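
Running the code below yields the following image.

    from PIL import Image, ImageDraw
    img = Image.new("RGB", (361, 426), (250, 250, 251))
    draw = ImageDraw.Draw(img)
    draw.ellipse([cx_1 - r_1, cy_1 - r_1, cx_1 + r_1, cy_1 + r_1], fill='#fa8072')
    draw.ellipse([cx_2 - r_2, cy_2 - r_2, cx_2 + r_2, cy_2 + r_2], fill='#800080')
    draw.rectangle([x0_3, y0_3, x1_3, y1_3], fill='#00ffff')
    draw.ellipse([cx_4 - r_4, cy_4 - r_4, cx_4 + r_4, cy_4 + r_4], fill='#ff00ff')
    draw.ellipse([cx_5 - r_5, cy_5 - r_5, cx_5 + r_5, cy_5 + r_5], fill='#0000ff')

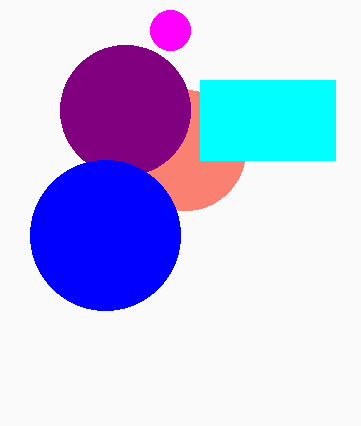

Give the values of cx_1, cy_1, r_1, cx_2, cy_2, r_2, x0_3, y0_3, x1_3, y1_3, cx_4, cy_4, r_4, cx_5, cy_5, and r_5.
cx_1 = 185, cy_1 = 150, r_1 = 60, cx_2 = 125, cy_2 = 110, r_2 = 65, x0_3 = 200, y0_3 = 80, x1_3 = 335, y1_3 = 160, cx_4 = 170, cy_4 = 30, r_4 = 20, cx_5 = 105, cy_5 = 235, r_5 = 75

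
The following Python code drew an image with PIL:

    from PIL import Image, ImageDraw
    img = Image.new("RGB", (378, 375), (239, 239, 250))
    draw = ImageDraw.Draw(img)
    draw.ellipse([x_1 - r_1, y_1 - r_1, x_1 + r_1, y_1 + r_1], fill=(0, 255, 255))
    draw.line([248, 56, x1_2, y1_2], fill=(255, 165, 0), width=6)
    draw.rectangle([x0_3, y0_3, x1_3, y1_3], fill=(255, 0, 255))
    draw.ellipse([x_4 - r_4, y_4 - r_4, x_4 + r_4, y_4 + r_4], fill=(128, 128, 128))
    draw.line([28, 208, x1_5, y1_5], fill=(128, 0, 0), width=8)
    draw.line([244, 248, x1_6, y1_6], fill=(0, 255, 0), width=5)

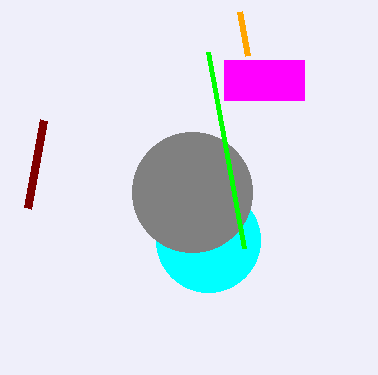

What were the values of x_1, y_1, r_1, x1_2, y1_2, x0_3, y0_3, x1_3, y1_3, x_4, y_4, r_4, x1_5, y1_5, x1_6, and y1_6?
x_1 = 208
y_1 = 240
r_1 = 52
x1_2 = 240
y1_2 = 12
x0_3 = 224
y0_3 = 60
x1_3 = 304
y1_3 = 100
x_4 = 192
y_4 = 192
r_4 = 60
x1_5 = 44
y1_5 = 120
x1_6 = 208
y1_6 = 52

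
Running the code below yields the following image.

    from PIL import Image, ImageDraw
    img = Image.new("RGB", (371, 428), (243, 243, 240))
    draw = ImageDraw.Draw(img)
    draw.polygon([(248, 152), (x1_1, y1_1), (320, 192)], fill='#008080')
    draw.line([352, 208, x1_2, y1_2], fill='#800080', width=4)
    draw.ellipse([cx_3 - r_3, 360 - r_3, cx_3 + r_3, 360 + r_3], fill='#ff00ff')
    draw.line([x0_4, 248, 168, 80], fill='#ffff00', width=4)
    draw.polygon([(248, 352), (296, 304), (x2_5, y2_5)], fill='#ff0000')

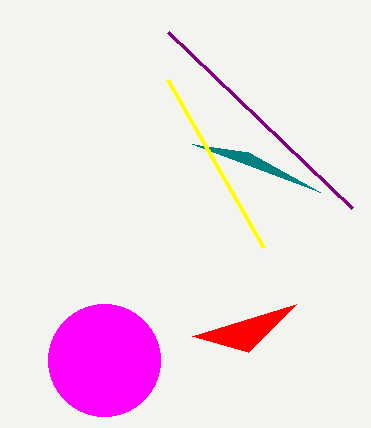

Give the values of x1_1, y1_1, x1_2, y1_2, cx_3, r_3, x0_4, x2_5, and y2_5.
x1_1 = 192
y1_1 = 144
x1_2 = 168
y1_2 = 32
cx_3 = 104
r_3 = 56
x0_4 = 264
x2_5 = 192
y2_5 = 336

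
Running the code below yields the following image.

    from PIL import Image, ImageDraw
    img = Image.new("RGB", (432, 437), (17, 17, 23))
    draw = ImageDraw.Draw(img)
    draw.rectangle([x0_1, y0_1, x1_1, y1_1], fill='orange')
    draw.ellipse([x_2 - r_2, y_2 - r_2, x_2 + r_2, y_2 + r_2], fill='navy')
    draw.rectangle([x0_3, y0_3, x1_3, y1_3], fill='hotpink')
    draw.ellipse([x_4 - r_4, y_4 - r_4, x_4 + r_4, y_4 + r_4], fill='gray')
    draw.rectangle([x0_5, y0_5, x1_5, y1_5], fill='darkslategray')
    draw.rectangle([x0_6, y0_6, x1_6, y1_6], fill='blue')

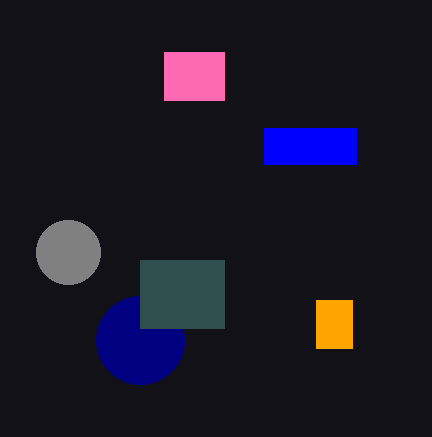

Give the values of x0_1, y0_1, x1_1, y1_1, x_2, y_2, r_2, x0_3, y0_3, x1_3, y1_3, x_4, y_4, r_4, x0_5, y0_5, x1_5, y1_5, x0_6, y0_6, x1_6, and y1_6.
x0_1 = 316, y0_1 = 300, x1_1 = 352, y1_1 = 348, x_2 = 140, y_2 = 340, r_2 = 44, x0_3 = 164, y0_3 = 52, x1_3 = 224, y1_3 = 100, x_4 = 68, y_4 = 252, r_4 = 32, x0_5 = 140, y0_5 = 260, x1_5 = 224, y1_5 = 328, x0_6 = 264, y0_6 = 128, x1_6 = 356, y1_6 = 164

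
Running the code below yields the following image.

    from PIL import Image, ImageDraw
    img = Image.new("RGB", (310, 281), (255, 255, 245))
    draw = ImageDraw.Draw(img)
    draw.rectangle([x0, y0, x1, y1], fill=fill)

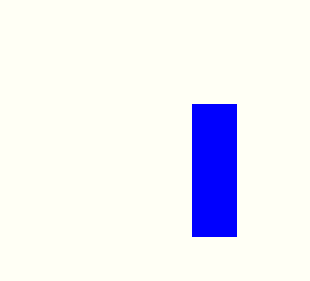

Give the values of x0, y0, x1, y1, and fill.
x0 = 192, y0 = 104, x1 = 236, y1 = 236, fill = 'blue'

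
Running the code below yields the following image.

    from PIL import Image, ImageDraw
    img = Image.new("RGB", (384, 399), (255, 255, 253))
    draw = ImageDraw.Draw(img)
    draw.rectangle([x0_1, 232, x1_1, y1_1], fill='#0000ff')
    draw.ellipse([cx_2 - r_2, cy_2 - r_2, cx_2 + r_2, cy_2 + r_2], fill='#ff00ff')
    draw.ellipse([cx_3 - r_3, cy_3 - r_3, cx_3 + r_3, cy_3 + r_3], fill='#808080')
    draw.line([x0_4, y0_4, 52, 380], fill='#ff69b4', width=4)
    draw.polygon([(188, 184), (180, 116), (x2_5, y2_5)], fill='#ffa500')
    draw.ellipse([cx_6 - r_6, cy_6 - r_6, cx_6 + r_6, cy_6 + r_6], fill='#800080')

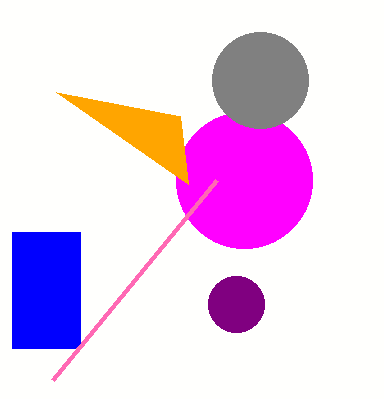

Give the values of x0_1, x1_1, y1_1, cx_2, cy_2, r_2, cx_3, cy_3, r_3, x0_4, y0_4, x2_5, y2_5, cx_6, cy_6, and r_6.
x0_1 = 12
x1_1 = 80
y1_1 = 348
cx_2 = 244
cy_2 = 180
r_2 = 68
cx_3 = 260
cy_3 = 80
r_3 = 48
x0_4 = 216
y0_4 = 180
x2_5 = 56
y2_5 = 92
cx_6 = 236
cy_6 = 304
r_6 = 28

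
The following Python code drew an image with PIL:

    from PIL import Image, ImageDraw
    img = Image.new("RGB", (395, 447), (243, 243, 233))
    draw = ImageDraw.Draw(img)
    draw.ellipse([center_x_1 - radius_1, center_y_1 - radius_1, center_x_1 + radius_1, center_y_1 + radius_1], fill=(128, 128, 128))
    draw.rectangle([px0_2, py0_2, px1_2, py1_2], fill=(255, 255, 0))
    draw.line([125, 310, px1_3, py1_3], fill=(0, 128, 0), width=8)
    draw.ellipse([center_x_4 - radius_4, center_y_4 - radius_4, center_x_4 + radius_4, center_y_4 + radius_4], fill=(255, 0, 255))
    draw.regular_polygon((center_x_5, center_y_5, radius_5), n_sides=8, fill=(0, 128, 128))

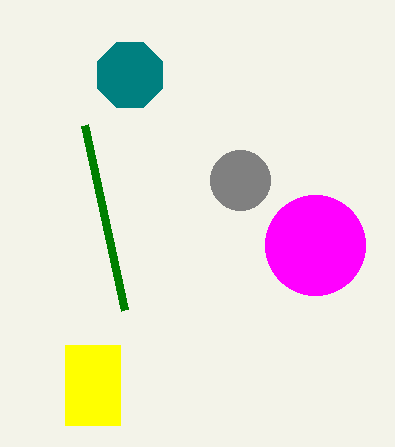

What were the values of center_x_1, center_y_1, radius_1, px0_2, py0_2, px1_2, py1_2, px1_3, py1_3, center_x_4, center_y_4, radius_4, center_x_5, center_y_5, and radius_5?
center_x_1 = 240, center_y_1 = 180, radius_1 = 30, px0_2 = 65, py0_2 = 345, px1_2 = 120, py1_2 = 425, px1_3 = 85, py1_3 = 125, center_x_4 = 315, center_y_4 = 245, radius_4 = 50, center_x_5 = 130, center_y_5 = 75, radius_5 = 35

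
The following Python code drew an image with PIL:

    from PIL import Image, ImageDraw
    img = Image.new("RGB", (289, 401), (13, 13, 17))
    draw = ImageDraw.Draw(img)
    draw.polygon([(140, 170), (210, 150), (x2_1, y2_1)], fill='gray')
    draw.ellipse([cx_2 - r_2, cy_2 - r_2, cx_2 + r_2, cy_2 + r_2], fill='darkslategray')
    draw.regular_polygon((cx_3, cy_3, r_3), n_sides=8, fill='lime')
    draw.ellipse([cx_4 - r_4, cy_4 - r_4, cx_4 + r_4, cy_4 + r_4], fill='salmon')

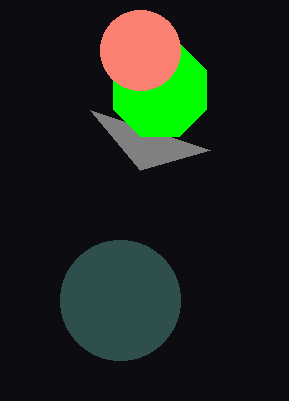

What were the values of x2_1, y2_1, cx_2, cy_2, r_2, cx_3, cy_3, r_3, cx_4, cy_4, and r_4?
x2_1 = 90; y2_1 = 110; cx_2 = 120; cy_2 = 300; r_2 = 60; cx_3 = 160; cy_3 = 90; r_3 = 50; cx_4 = 140; cy_4 = 50; r_4 = 40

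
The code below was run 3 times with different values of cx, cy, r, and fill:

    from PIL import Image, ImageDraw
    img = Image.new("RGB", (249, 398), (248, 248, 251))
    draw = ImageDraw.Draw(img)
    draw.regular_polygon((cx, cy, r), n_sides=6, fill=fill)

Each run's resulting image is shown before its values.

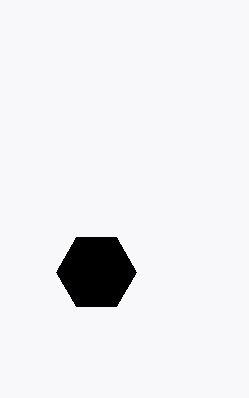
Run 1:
cx = 96; cy = 272; r = 40; fill = 'black'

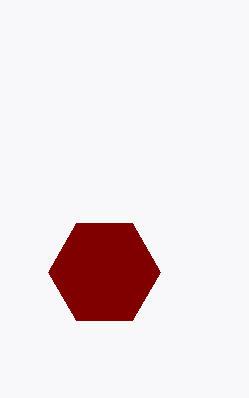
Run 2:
cx = 104
cy = 272
r = 56
fill = 'maroon'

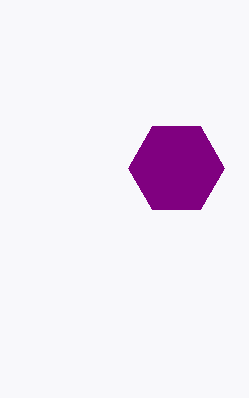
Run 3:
cx = 176; cy = 168; r = 48; fill = 'purple'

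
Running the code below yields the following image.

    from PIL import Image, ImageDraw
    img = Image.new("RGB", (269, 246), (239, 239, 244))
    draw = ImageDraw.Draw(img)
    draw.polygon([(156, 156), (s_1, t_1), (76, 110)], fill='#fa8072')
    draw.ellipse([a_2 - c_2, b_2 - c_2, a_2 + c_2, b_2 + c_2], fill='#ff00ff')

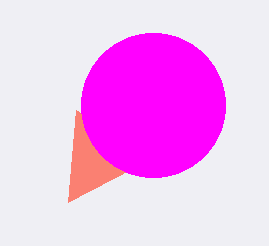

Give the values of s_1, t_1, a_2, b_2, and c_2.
s_1 = 68; t_1 = 202; a_2 = 153; b_2 = 105; c_2 = 72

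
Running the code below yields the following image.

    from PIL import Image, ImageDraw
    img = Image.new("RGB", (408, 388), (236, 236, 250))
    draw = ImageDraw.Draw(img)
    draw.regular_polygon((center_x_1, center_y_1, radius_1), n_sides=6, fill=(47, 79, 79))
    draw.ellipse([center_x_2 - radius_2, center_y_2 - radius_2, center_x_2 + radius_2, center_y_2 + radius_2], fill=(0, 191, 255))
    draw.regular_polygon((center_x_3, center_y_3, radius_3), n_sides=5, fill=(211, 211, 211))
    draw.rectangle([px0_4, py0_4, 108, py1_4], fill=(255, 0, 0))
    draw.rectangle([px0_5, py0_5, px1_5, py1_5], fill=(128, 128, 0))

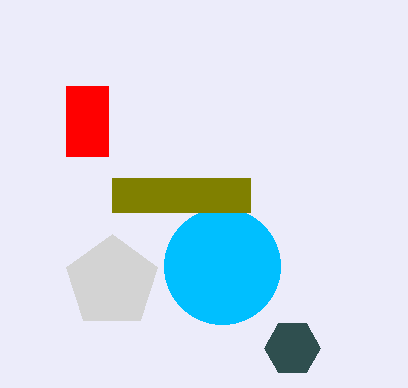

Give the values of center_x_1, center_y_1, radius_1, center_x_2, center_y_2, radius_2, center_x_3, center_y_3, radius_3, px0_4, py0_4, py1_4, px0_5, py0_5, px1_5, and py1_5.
center_x_1 = 292, center_y_1 = 348, radius_1 = 28, center_x_2 = 222, center_y_2 = 266, radius_2 = 58, center_x_3 = 112, center_y_3 = 282, radius_3 = 48, px0_4 = 66, py0_4 = 86, py1_4 = 156, px0_5 = 112, py0_5 = 178, px1_5 = 250, py1_5 = 212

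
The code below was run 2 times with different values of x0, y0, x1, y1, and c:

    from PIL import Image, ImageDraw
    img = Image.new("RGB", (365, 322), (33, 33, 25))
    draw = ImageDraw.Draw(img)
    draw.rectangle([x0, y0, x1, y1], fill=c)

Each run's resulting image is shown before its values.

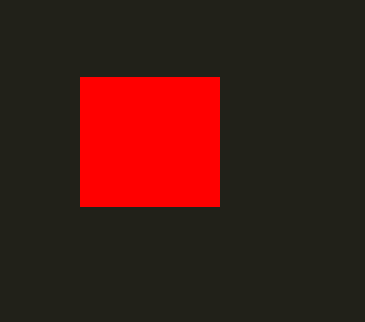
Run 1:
x0 = 80
y0 = 77
x1 = 219
y1 = 206
c = 'red'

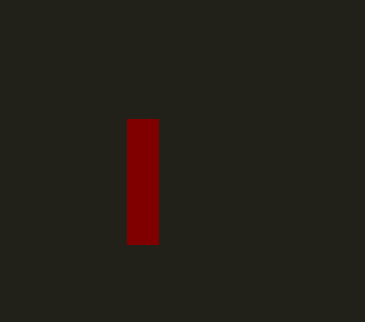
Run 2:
x0 = 127; y0 = 119; x1 = 158; y1 = 244; c = 'maroon'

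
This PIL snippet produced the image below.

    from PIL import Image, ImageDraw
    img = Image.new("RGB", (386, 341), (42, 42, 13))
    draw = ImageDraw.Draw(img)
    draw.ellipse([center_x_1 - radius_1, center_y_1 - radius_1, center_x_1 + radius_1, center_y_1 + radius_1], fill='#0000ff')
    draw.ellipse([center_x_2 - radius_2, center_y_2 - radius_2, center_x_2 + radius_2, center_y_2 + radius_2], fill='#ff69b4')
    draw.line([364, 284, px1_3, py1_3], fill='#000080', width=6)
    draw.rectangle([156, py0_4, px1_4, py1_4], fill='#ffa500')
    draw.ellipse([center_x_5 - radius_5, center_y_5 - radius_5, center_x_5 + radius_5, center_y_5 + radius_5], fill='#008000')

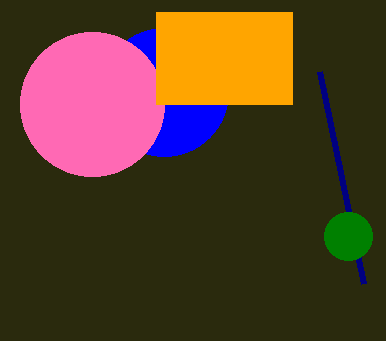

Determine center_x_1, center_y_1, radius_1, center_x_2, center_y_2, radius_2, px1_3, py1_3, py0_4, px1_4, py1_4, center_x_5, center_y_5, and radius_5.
center_x_1 = 164
center_y_1 = 92
radius_1 = 64
center_x_2 = 92
center_y_2 = 104
radius_2 = 72
px1_3 = 320
py1_3 = 72
py0_4 = 12
px1_4 = 292
py1_4 = 104
center_x_5 = 348
center_y_5 = 236
radius_5 = 24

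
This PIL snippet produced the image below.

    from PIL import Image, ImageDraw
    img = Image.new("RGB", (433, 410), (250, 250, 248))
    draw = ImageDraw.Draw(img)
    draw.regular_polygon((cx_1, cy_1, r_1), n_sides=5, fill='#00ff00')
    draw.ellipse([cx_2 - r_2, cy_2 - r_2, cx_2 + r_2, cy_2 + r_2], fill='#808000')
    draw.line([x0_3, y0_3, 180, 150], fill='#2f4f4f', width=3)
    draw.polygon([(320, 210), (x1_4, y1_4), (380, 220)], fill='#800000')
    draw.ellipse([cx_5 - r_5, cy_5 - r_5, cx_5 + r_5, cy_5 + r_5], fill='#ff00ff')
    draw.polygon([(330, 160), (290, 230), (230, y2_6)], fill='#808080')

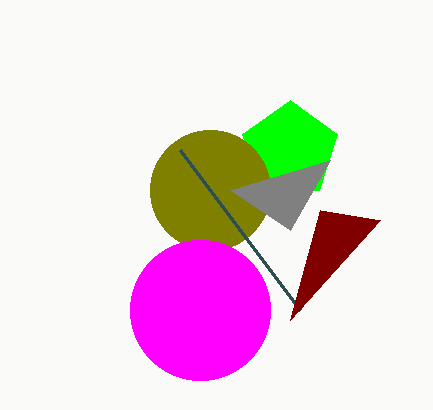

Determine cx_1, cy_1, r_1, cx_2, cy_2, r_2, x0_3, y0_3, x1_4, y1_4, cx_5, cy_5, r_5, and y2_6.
cx_1 = 290
cy_1 = 150
r_1 = 50
cx_2 = 210
cy_2 = 190
r_2 = 60
x0_3 = 300
y0_3 = 310
x1_4 = 290
y1_4 = 320
cx_5 = 200
cy_5 = 310
r_5 = 70
y2_6 = 190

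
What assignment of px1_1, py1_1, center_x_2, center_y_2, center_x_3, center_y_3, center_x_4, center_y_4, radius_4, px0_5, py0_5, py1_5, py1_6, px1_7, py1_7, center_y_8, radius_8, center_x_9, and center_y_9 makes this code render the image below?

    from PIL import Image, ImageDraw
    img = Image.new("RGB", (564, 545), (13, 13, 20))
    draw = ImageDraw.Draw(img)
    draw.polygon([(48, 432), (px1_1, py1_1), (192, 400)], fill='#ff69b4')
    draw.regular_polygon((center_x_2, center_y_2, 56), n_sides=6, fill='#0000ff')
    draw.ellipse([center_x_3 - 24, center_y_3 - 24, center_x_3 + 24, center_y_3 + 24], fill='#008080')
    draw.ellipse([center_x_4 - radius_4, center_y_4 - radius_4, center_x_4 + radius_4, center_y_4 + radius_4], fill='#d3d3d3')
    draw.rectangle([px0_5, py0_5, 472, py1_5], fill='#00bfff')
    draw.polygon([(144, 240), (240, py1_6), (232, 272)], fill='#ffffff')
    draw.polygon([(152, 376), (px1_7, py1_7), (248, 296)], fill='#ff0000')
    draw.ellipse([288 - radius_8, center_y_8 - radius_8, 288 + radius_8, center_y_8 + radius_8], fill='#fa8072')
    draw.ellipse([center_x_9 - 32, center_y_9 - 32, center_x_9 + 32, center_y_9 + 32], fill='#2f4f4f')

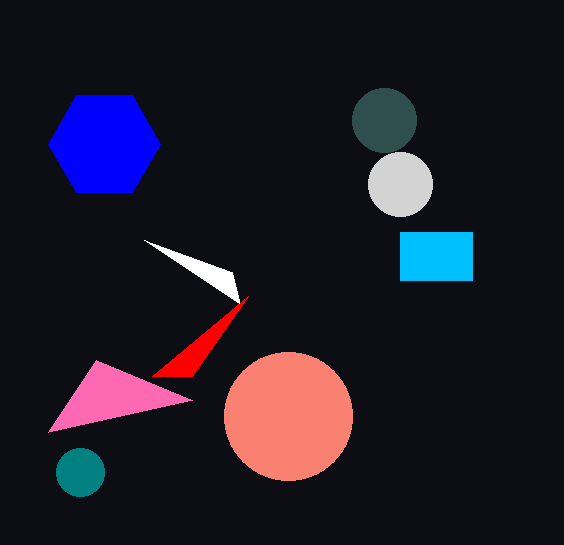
px1_1 = 96, py1_1 = 360, center_x_2 = 104, center_y_2 = 144, center_x_3 = 80, center_y_3 = 472, center_x_4 = 400, center_y_4 = 184, radius_4 = 32, px0_5 = 400, py0_5 = 232, py1_5 = 280, py1_6 = 304, px1_7 = 192, py1_7 = 376, center_y_8 = 416, radius_8 = 64, center_x_9 = 384, center_y_9 = 120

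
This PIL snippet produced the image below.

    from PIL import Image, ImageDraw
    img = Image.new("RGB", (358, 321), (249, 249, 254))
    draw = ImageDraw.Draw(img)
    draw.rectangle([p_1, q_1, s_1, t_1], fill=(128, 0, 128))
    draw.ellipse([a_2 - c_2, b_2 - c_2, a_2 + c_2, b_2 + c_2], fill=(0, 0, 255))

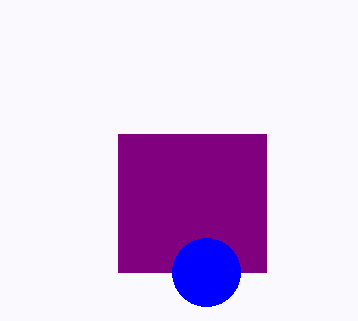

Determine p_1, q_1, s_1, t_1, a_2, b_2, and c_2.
p_1 = 118; q_1 = 134; s_1 = 266; t_1 = 272; a_2 = 206; b_2 = 272; c_2 = 34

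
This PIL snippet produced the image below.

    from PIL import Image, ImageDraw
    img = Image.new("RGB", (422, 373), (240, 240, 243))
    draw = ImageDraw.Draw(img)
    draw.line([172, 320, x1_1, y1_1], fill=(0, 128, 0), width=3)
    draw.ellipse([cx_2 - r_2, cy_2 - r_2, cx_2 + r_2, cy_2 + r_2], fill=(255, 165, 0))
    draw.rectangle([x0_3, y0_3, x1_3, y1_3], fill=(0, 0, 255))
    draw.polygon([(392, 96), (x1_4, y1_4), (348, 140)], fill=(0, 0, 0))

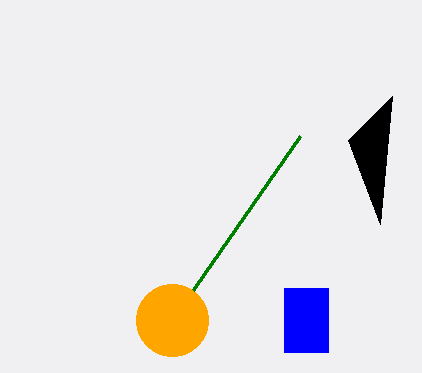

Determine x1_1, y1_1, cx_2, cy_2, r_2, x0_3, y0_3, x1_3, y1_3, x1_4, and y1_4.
x1_1 = 300, y1_1 = 136, cx_2 = 172, cy_2 = 320, r_2 = 36, x0_3 = 284, y0_3 = 288, x1_3 = 328, y1_3 = 352, x1_4 = 380, y1_4 = 224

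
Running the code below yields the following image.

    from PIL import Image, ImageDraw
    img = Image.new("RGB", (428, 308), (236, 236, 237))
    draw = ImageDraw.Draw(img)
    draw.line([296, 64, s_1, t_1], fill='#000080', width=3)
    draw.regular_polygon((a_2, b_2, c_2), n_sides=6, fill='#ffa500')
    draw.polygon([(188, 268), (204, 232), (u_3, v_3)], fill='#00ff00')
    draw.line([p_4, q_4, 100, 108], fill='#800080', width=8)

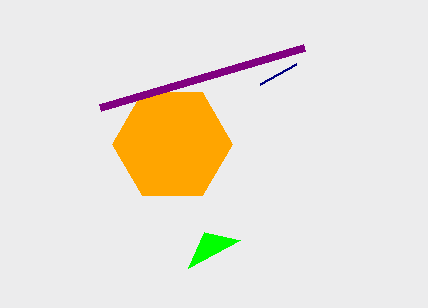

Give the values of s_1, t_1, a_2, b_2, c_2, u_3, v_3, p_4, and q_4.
s_1 = 260; t_1 = 84; a_2 = 172; b_2 = 144; c_2 = 60; u_3 = 240; v_3 = 240; p_4 = 304; q_4 = 48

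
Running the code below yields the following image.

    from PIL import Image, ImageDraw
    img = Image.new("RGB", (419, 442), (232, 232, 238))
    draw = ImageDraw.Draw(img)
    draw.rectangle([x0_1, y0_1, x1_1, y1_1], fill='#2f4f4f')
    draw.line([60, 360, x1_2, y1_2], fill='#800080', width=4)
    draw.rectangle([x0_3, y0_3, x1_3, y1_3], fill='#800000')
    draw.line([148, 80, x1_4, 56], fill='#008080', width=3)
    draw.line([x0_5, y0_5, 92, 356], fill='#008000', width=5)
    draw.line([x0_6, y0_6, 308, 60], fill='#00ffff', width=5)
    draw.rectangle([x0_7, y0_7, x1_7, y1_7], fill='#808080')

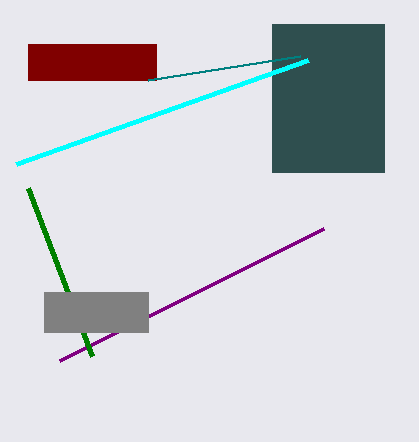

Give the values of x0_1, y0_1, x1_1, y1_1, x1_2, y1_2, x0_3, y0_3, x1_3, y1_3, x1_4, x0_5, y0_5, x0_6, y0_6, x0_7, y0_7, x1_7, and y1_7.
x0_1 = 272, y0_1 = 24, x1_1 = 384, y1_1 = 172, x1_2 = 324, y1_2 = 228, x0_3 = 28, y0_3 = 44, x1_3 = 156, y1_3 = 80, x1_4 = 300, x0_5 = 28, y0_5 = 188, x0_6 = 16, y0_6 = 164, x0_7 = 44, y0_7 = 292, x1_7 = 148, y1_7 = 332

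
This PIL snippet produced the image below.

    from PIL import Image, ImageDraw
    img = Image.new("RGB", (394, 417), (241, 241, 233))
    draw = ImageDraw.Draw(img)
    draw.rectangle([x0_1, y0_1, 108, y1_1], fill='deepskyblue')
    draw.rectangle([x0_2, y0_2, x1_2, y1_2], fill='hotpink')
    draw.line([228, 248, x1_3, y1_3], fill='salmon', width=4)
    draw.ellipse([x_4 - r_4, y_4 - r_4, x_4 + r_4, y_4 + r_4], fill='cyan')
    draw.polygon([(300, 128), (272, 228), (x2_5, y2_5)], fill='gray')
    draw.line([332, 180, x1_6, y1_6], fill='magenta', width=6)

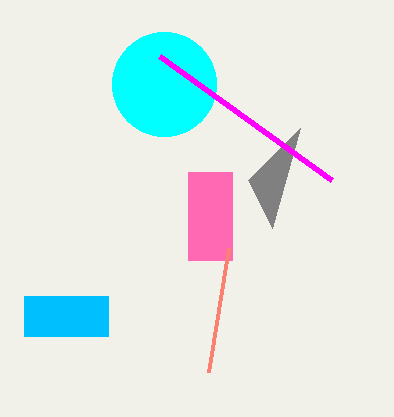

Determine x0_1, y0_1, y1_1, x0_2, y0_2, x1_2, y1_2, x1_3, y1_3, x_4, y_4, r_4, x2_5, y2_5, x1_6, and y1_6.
x0_1 = 24
y0_1 = 296
y1_1 = 336
x0_2 = 188
y0_2 = 172
x1_2 = 232
y1_2 = 260
x1_3 = 208
y1_3 = 372
x_4 = 164
y_4 = 84
r_4 = 52
x2_5 = 248
y2_5 = 180
x1_6 = 160
y1_6 = 56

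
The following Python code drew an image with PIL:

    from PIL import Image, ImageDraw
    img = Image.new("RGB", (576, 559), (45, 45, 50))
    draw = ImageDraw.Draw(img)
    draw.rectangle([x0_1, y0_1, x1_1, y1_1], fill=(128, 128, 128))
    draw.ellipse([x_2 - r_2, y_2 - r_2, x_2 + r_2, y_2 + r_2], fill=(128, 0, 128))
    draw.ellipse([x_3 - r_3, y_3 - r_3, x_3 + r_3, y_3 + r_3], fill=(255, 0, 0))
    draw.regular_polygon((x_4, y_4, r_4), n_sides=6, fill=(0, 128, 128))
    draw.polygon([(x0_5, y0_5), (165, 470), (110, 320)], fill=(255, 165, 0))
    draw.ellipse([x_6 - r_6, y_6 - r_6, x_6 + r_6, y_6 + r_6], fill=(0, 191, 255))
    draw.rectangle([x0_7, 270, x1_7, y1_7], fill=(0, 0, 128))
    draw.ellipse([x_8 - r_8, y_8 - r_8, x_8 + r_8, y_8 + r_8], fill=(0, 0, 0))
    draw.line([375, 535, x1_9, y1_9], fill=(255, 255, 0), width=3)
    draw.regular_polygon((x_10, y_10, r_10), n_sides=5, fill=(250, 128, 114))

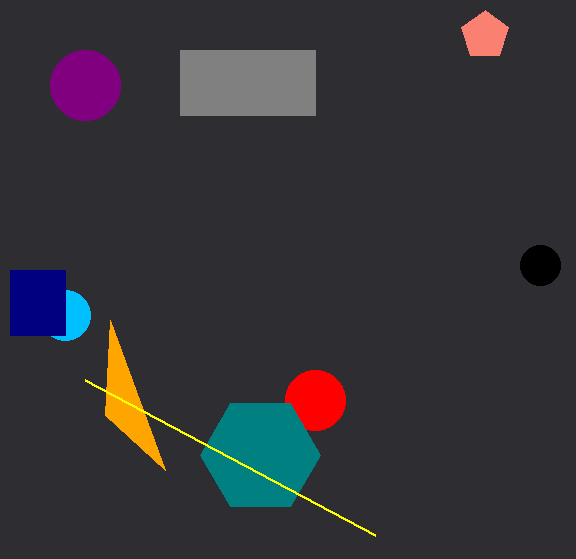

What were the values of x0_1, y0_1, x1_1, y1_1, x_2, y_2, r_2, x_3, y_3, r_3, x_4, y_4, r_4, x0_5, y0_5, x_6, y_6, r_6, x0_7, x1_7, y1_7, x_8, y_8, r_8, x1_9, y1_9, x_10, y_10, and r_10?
x0_1 = 180; y0_1 = 50; x1_1 = 315; y1_1 = 115; x_2 = 85; y_2 = 85; r_2 = 35; x_3 = 315; y_3 = 400; r_3 = 30; x_4 = 260; y_4 = 455; r_4 = 60; x0_5 = 105; y0_5 = 415; x_6 = 65; y_6 = 315; r_6 = 25; x0_7 = 10; x1_7 = 65; y1_7 = 335; x_8 = 540; y_8 = 265; r_8 = 20; x1_9 = 85; y1_9 = 380; x_10 = 485; y_10 = 35; r_10 = 25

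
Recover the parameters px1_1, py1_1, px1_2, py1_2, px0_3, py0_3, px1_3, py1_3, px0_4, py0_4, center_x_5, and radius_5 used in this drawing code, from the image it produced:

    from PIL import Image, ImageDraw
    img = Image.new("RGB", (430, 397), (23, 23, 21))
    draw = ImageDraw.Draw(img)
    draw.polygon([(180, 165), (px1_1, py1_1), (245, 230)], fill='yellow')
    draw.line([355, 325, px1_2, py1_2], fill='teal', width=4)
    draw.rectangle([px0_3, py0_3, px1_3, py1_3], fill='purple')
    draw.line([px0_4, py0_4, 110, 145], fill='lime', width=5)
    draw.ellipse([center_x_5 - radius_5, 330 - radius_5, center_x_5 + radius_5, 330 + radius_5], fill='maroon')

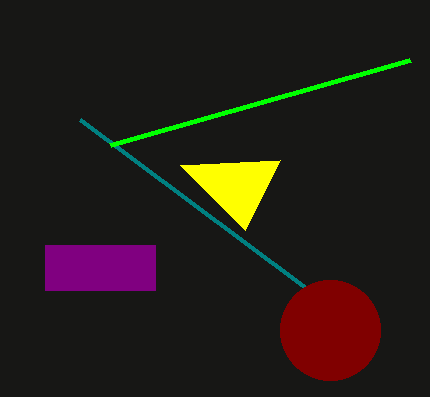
px1_1 = 280, py1_1 = 160, px1_2 = 80, py1_2 = 120, px0_3 = 45, py0_3 = 245, px1_3 = 155, py1_3 = 290, px0_4 = 410, py0_4 = 60, center_x_5 = 330, radius_5 = 50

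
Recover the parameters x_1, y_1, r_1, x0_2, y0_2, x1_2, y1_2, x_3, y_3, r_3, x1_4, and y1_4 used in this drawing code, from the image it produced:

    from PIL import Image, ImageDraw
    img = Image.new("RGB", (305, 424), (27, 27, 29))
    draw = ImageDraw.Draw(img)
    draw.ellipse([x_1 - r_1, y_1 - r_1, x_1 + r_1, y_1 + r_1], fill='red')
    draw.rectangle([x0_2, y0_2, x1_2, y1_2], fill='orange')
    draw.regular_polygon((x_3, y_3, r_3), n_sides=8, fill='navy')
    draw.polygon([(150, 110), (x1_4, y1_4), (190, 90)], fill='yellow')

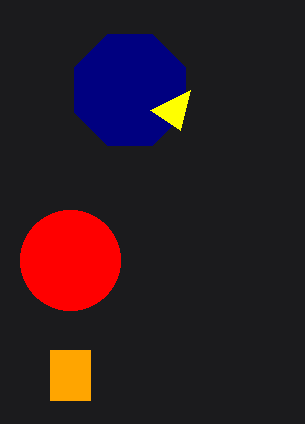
x_1 = 70
y_1 = 260
r_1 = 50
x0_2 = 50
y0_2 = 350
x1_2 = 90
y1_2 = 400
x_3 = 130
y_3 = 90
r_3 = 60
x1_4 = 180
y1_4 = 130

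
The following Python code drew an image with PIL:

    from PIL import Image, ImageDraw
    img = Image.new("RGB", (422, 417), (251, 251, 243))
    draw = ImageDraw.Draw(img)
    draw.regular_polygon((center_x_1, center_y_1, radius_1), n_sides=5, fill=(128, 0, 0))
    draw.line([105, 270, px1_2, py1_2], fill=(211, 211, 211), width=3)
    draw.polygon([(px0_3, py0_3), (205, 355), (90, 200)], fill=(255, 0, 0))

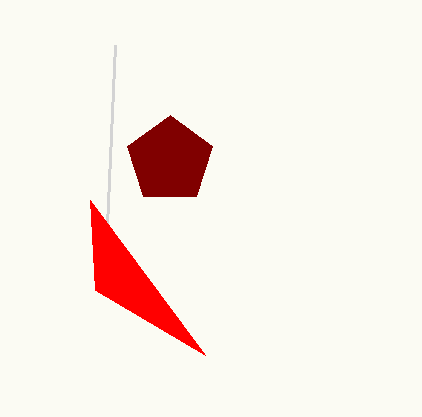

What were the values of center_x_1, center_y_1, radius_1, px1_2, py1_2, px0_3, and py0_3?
center_x_1 = 170; center_y_1 = 160; radius_1 = 45; px1_2 = 115; py1_2 = 45; px0_3 = 95; py0_3 = 290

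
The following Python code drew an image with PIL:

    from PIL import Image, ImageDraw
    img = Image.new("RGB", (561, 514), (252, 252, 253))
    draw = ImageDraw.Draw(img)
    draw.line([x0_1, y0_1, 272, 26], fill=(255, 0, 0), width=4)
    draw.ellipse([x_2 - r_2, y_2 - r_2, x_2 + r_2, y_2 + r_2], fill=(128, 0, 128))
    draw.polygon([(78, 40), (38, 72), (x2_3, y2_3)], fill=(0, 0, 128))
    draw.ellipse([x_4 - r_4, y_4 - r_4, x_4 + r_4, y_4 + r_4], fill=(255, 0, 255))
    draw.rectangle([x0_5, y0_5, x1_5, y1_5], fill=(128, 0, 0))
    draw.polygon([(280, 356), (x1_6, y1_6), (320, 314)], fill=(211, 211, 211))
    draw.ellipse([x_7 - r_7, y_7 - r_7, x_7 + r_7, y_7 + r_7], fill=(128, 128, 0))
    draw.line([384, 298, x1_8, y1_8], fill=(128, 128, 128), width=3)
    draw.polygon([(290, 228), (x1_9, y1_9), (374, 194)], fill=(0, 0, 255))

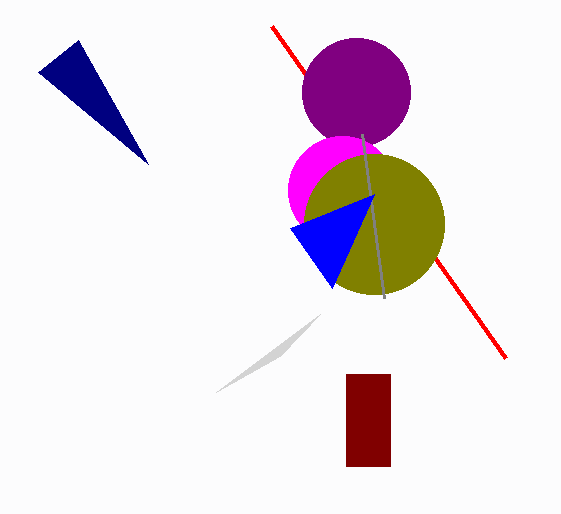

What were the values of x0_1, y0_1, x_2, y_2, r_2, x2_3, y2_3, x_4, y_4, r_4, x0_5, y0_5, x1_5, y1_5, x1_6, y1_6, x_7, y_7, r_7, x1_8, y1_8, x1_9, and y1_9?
x0_1 = 506, y0_1 = 358, x_2 = 356, y_2 = 92, r_2 = 54, x2_3 = 148, y2_3 = 164, x_4 = 342, y_4 = 190, r_4 = 54, x0_5 = 346, y0_5 = 374, x1_5 = 390, y1_5 = 466, x1_6 = 216, y1_6 = 392, x_7 = 374, y_7 = 224, r_7 = 70, x1_8 = 362, y1_8 = 134, x1_9 = 332, y1_9 = 288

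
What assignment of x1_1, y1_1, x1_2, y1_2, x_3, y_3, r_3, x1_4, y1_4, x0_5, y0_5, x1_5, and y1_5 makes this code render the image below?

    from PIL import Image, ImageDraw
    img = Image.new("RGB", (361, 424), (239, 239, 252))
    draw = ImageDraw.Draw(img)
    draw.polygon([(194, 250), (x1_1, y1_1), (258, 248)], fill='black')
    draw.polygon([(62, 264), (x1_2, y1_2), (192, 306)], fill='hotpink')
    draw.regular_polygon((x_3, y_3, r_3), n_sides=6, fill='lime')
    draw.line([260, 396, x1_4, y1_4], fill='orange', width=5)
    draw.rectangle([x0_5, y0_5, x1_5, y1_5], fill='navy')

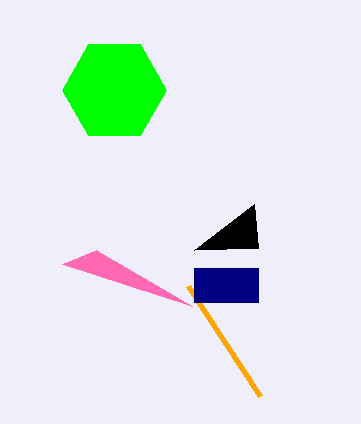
x1_1 = 254; y1_1 = 204; x1_2 = 96; y1_2 = 250; x_3 = 114; y_3 = 90; r_3 = 52; x1_4 = 188; y1_4 = 286; x0_5 = 194; y0_5 = 268; x1_5 = 258; y1_5 = 302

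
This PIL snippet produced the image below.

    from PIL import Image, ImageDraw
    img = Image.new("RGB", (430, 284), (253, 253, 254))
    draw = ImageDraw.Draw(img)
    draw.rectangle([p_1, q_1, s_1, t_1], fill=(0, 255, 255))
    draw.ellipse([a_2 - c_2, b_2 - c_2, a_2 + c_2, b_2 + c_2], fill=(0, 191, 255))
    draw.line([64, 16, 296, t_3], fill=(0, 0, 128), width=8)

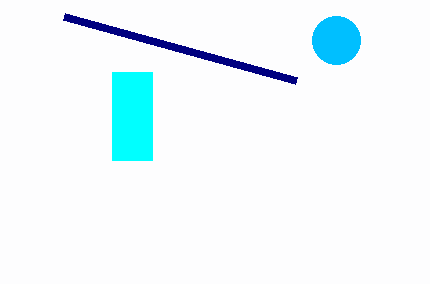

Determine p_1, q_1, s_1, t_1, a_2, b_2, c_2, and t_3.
p_1 = 112
q_1 = 72
s_1 = 152
t_1 = 160
a_2 = 336
b_2 = 40
c_2 = 24
t_3 = 80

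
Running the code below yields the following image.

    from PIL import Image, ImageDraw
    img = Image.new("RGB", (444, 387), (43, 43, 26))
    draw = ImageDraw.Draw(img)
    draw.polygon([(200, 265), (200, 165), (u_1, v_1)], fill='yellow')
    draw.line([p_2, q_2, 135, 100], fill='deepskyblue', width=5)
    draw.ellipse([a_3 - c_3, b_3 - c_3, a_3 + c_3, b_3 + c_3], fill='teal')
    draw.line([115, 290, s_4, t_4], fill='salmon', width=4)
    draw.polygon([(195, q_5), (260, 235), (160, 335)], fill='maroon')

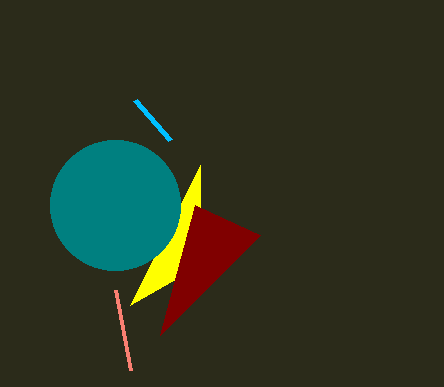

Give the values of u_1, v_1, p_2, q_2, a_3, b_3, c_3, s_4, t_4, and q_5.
u_1 = 130
v_1 = 305
p_2 = 170
q_2 = 140
a_3 = 115
b_3 = 205
c_3 = 65
s_4 = 130
t_4 = 370
q_5 = 205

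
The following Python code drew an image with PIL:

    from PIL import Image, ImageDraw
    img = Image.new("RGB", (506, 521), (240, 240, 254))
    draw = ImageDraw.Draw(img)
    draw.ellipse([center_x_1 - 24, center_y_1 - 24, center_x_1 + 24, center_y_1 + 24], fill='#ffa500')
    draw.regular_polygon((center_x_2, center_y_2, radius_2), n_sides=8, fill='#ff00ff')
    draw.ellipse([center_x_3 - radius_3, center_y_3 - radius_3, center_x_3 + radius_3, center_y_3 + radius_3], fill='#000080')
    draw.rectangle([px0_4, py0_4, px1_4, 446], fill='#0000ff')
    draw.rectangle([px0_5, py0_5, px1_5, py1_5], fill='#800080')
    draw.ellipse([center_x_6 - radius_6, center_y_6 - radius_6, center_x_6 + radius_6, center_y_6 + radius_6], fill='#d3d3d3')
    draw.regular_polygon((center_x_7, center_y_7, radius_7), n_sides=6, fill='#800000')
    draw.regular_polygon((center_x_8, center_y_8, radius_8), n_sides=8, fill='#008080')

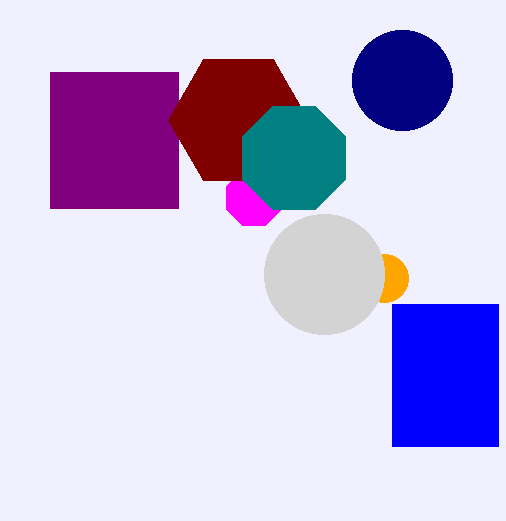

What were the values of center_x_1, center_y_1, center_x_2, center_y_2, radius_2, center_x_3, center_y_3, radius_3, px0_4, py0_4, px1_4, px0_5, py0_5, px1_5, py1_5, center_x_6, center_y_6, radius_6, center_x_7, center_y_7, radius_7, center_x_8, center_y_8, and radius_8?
center_x_1 = 384
center_y_1 = 278
center_x_2 = 254
center_y_2 = 198
radius_2 = 30
center_x_3 = 402
center_y_3 = 80
radius_3 = 50
px0_4 = 392
py0_4 = 304
px1_4 = 498
px0_5 = 50
py0_5 = 72
px1_5 = 178
py1_5 = 208
center_x_6 = 324
center_y_6 = 274
radius_6 = 60
center_x_7 = 238
center_y_7 = 120
radius_7 = 70
center_x_8 = 294
center_y_8 = 158
radius_8 = 56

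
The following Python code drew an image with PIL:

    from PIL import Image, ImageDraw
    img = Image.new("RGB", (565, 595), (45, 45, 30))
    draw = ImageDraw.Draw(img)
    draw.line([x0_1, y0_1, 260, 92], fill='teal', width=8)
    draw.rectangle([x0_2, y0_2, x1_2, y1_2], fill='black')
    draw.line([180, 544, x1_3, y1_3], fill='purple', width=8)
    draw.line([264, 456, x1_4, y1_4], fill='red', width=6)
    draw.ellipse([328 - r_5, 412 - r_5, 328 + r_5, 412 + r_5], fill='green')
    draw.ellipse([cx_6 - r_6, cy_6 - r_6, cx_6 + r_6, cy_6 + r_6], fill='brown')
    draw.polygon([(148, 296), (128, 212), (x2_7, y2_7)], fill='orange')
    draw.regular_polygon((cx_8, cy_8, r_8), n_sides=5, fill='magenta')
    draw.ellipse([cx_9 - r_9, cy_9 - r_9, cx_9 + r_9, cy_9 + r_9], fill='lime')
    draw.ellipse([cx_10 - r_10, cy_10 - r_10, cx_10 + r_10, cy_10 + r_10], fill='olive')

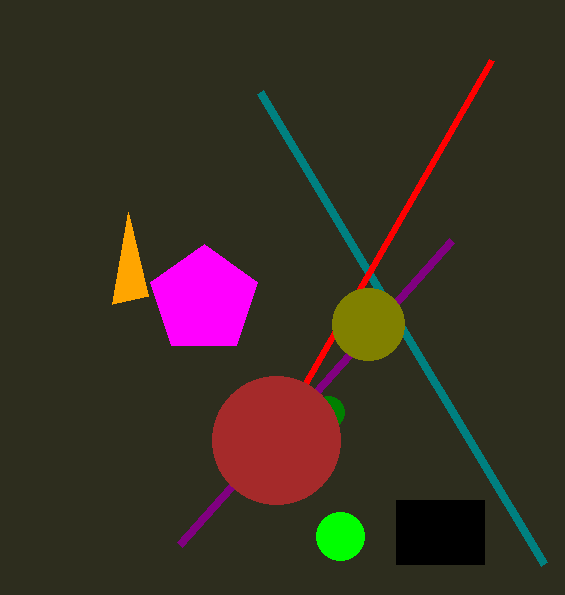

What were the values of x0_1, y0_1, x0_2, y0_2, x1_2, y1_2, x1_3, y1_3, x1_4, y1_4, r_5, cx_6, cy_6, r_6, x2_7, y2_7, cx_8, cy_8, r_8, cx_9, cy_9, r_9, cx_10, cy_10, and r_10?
x0_1 = 544, y0_1 = 564, x0_2 = 396, y0_2 = 500, x1_2 = 484, y1_2 = 564, x1_3 = 452, y1_3 = 240, x1_4 = 492, y1_4 = 60, r_5 = 16, cx_6 = 276, cy_6 = 440, r_6 = 64, x2_7 = 112, y2_7 = 304, cx_8 = 204, cy_8 = 300, r_8 = 56, cx_9 = 340, cy_9 = 536, r_9 = 24, cx_10 = 368, cy_10 = 324, r_10 = 36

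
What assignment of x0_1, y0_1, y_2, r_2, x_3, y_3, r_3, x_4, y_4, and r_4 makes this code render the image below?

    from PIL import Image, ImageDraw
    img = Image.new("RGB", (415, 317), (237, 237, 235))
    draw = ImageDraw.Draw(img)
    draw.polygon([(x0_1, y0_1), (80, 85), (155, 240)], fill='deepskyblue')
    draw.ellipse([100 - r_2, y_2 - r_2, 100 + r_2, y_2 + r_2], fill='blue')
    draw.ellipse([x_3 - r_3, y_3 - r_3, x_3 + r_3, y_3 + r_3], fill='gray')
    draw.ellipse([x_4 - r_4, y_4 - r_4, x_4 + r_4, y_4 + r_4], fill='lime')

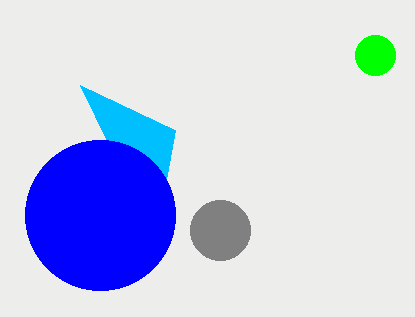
x0_1 = 175
y0_1 = 130
y_2 = 215
r_2 = 75
x_3 = 220
y_3 = 230
r_3 = 30
x_4 = 375
y_4 = 55
r_4 = 20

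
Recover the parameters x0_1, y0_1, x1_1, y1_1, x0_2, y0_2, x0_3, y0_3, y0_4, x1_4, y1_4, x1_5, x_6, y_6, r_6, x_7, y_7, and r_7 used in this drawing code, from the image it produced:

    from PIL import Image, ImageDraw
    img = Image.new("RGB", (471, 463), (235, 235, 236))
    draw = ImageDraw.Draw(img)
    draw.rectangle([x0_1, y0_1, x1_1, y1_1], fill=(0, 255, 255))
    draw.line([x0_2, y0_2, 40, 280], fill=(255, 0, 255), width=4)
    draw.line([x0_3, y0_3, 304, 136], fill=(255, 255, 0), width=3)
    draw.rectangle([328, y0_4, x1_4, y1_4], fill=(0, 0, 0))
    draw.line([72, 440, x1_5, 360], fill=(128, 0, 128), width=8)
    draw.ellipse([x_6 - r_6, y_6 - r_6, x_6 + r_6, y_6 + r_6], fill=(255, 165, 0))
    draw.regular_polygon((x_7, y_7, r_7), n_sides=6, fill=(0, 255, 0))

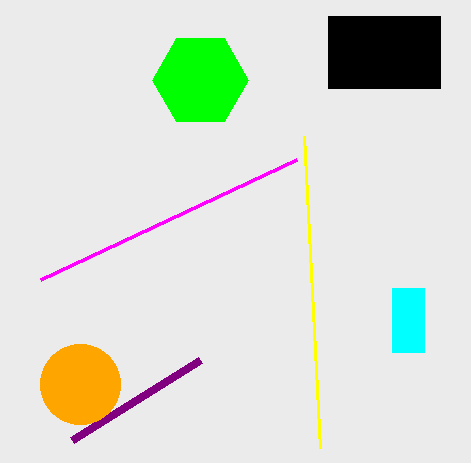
x0_1 = 392; y0_1 = 288; x1_1 = 424; y1_1 = 352; x0_2 = 296; y0_2 = 160; x0_3 = 320; y0_3 = 448; y0_4 = 16; x1_4 = 440; y1_4 = 88; x1_5 = 200; x_6 = 80; y_6 = 384; r_6 = 40; x_7 = 200; y_7 = 80; r_7 = 48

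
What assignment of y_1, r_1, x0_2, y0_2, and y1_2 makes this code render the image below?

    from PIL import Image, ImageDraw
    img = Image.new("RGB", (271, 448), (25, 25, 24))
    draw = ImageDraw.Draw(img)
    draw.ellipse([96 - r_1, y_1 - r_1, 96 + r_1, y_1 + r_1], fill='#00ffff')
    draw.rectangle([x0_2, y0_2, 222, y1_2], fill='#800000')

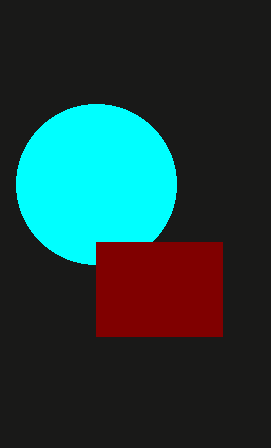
y_1 = 184, r_1 = 80, x0_2 = 96, y0_2 = 242, y1_2 = 336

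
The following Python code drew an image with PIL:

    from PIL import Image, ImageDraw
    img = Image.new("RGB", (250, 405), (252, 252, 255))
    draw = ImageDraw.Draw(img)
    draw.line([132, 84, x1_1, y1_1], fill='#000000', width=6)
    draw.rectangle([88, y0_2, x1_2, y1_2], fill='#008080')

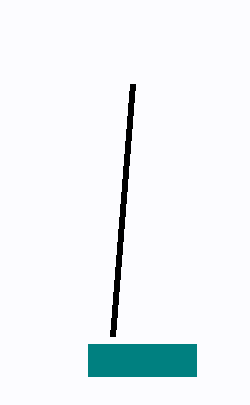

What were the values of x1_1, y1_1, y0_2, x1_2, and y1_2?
x1_1 = 112; y1_1 = 336; y0_2 = 344; x1_2 = 196; y1_2 = 376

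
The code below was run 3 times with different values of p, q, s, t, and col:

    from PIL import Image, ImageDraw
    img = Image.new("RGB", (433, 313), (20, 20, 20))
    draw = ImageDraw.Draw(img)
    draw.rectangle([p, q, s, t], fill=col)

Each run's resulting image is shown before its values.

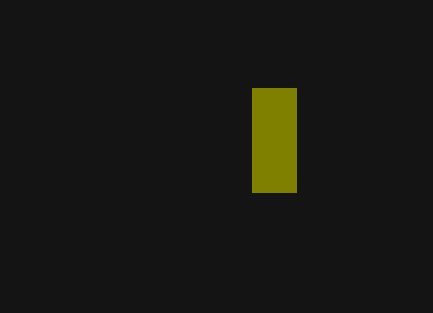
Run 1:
p = 252; q = 88; s = 296; t = 192; col = 'olive'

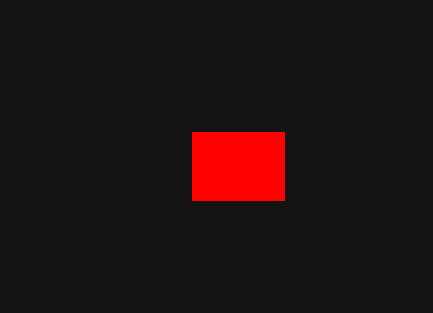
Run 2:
p = 192, q = 132, s = 284, t = 200, col = 'red'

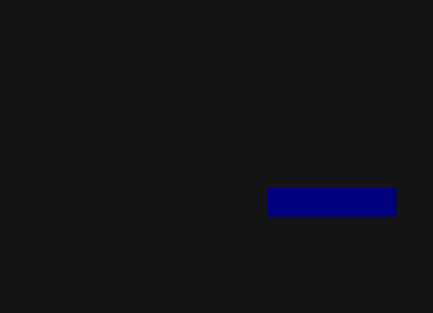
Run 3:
p = 268; q = 188; s = 396; t = 216; col = 'navy'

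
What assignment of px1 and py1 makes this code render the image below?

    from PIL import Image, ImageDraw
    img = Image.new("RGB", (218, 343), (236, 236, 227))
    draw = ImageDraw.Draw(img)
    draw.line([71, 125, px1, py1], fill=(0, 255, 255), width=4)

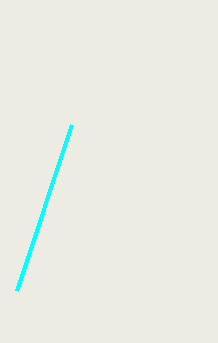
px1 = 16; py1 = 291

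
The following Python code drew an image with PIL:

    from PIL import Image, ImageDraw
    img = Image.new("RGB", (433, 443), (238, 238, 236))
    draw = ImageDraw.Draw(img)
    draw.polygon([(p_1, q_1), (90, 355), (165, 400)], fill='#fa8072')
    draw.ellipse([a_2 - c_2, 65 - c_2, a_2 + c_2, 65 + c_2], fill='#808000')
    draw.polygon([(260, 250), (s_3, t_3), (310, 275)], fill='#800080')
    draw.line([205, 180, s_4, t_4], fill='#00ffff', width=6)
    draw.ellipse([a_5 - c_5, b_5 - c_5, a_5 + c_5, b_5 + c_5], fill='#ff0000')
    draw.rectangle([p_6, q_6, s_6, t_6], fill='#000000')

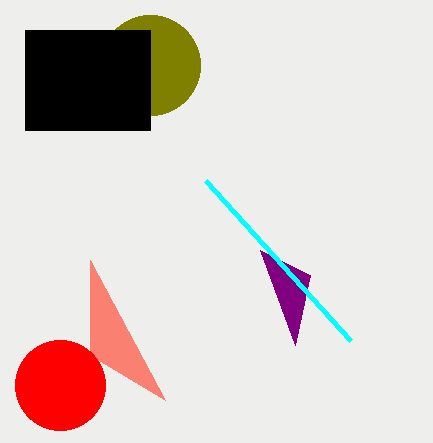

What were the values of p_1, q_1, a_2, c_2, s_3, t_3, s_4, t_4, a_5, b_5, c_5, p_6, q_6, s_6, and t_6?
p_1 = 90, q_1 = 260, a_2 = 150, c_2 = 50, s_3 = 295, t_3 = 345, s_4 = 350, t_4 = 340, a_5 = 60, b_5 = 385, c_5 = 45, p_6 = 25, q_6 = 30, s_6 = 150, t_6 = 130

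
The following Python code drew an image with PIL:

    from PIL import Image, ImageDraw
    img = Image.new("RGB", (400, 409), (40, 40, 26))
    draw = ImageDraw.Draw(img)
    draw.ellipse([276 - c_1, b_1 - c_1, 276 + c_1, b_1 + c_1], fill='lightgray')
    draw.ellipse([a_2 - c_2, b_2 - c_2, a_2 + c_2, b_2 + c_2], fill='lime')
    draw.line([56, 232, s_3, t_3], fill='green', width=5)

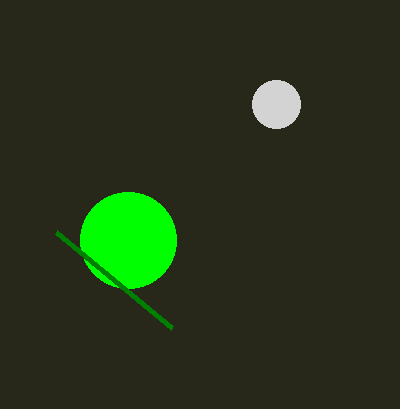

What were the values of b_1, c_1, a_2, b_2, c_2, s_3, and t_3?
b_1 = 104
c_1 = 24
a_2 = 128
b_2 = 240
c_2 = 48
s_3 = 172
t_3 = 328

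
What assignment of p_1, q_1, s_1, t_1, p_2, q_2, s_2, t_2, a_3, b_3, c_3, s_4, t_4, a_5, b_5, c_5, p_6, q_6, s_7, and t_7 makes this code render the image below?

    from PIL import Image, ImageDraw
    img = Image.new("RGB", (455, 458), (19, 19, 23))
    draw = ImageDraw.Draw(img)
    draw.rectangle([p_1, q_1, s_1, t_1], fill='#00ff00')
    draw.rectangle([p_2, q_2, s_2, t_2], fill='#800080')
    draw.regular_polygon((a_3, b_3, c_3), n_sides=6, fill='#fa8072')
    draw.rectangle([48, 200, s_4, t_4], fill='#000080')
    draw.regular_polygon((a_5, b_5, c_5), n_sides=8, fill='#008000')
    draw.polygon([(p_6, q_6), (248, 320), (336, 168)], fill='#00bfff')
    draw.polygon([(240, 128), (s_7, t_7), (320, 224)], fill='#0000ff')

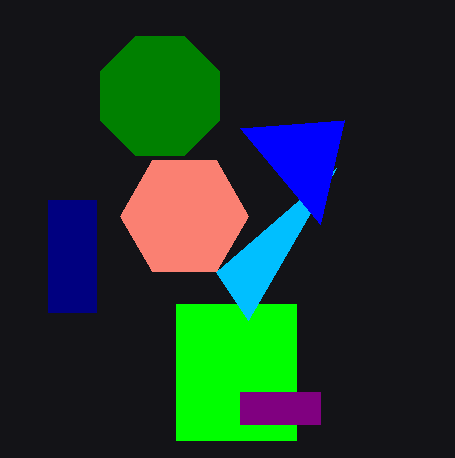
p_1 = 176, q_1 = 304, s_1 = 296, t_1 = 440, p_2 = 240, q_2 = 392, s_2 = 320, t_2 = 424, a_3 = 184, b_3 = 216, c_3 = 64, s_4 = 96, t_4 = 312, a_5 = 160, b_5 = 96, c_5 = 64, p_6 = 216, q_6 = 272, s_7 = 344, t_7 = 120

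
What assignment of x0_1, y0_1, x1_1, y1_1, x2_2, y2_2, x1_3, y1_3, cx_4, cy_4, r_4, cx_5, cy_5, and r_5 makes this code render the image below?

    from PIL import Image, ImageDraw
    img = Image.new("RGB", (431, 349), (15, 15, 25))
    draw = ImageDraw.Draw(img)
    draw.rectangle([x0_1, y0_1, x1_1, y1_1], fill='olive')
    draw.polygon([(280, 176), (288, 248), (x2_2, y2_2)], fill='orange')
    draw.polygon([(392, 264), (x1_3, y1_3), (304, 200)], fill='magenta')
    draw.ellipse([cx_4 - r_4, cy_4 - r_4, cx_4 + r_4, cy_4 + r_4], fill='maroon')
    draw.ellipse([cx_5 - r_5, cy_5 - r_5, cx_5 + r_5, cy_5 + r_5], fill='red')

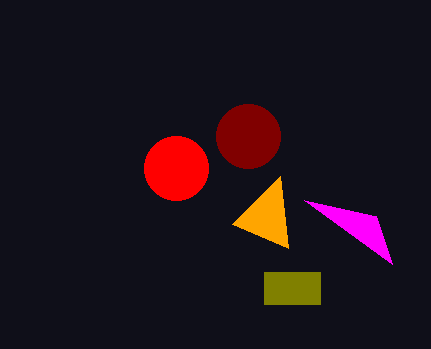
x0_1 = 264
y0_1 = 272
x1_1 = 320
y1_1 = 304
x2_2 = 232
y2_2 = 224
x1_3 = 376
y1_3 = 216
cx_4 = 248
cy_4 = 136
r_4 = 32
cx_5 = 176
cy_5 = 168
r_5 = 32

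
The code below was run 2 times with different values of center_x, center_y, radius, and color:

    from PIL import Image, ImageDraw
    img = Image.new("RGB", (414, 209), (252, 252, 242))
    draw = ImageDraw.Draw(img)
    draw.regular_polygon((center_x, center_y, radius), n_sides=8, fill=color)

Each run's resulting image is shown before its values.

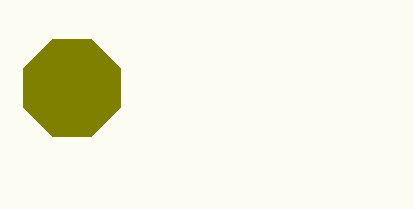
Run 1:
center_x = 72; center_y = 88; radius = 52; color = 'olive'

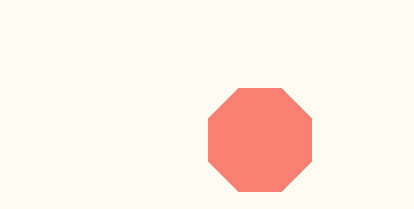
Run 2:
center_x = 260
center_y = 140
radius = 56
color = 'salmon'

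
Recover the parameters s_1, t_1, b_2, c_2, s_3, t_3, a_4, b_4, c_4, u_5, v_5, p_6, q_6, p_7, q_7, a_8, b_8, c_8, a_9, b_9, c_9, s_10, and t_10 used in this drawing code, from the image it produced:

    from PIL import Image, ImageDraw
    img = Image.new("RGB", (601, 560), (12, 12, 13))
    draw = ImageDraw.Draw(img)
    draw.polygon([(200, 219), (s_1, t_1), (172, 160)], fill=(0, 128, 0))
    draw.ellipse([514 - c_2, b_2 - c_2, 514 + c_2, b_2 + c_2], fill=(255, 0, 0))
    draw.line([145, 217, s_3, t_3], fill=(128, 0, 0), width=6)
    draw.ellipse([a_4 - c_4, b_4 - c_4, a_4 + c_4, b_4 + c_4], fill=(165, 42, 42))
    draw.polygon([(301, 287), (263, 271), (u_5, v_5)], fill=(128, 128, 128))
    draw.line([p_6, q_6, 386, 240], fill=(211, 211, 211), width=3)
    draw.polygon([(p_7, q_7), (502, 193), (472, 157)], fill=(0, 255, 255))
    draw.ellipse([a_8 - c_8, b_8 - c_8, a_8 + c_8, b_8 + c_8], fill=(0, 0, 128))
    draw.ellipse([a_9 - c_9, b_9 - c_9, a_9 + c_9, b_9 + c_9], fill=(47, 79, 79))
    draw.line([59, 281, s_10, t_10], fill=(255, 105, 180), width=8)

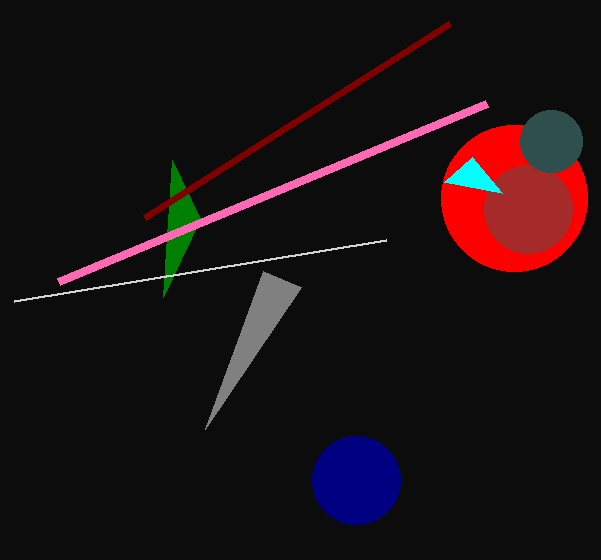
s_1 = 163, t_1 = 297, b_2 = 198, c_2 = 73, s_3 = 450, t_3 = 23, a_4 = 528, b_4 = 209, c_4 = 44, u_5 = 205, v_5 = 429, p_6 = 14, q_6 = 301, p_7 = 444, q_7 = 182, a_8 = 356, b_8 = 480, c_8 = 44, a_9 = 551, b_9 = 141, c_9 = 31, s_10 = 487, t_10 = 103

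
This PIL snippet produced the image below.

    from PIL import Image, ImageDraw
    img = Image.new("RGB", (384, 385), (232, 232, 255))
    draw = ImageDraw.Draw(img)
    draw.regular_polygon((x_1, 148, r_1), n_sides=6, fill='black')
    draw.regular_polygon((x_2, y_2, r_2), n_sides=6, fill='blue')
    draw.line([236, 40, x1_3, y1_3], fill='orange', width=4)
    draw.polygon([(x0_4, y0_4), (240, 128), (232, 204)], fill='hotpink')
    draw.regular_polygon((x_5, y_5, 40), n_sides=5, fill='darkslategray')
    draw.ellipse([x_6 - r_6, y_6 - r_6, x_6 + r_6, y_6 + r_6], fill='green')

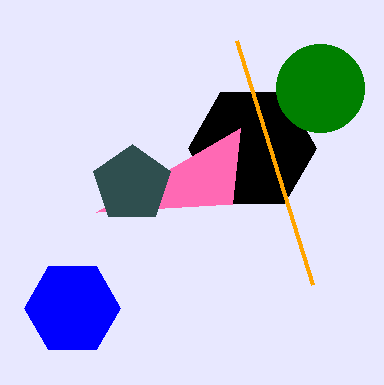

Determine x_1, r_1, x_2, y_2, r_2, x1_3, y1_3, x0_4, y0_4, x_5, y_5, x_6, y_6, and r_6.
x_1 = 252, r_1 = 64, x_2 = 72, y_2 = 308, r_2 = 48, x1_3 = 312, y1_3 = 284, x0_4 = 96, y0_4 = 212, x_5 = 132, y_5 = 184, x_6 = 320, y_6 = 88, r_6 = 44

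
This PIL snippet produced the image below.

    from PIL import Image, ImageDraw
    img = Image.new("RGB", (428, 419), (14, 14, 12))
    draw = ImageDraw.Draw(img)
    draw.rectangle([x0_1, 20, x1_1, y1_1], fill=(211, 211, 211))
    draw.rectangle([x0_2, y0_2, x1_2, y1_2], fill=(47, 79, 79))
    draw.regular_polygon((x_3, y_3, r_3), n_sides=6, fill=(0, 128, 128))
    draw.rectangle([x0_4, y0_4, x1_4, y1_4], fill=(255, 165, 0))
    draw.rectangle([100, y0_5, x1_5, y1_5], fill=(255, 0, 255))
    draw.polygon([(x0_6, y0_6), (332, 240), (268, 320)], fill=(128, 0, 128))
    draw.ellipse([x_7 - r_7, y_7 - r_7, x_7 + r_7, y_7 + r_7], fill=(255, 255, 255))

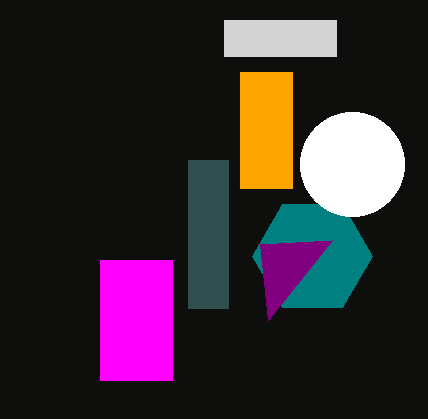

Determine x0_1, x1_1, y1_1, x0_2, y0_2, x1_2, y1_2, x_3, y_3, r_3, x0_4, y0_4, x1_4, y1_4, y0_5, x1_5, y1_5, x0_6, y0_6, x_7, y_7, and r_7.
x0_1 = 224; x1_1 = 336; y1_1 = 56; x0_2 = 188; y0_2 = 160; x1_2 = 228; y1_2 = 308; x_3 = 312; y_3 = 256; r_3 = 60; x0_4 = 240; y0_4 = 72; x1_4 = 292; y1_4 = 188; y0_5 = 260; x1_5 = 172; y1_5 = 380; x0_6 = 260; y0_6 = 244; x_7 = 352; y_7 = 164; r_7 = 52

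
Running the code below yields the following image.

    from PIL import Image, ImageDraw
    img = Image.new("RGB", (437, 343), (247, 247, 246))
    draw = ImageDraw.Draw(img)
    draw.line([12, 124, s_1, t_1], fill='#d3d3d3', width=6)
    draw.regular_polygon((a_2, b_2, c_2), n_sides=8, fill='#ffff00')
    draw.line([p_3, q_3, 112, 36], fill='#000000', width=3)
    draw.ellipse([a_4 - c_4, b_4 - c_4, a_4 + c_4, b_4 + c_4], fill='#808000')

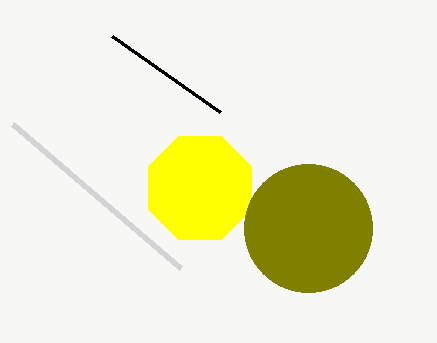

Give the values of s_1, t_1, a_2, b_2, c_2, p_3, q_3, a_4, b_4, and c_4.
s_1 = 180, t_1 = 268, a_2 = 200, b_2 = 188, c_2 = 56, p_3 = 220, q_3 = 112, a_4 = 308, b_4 = 228, c_4 = 64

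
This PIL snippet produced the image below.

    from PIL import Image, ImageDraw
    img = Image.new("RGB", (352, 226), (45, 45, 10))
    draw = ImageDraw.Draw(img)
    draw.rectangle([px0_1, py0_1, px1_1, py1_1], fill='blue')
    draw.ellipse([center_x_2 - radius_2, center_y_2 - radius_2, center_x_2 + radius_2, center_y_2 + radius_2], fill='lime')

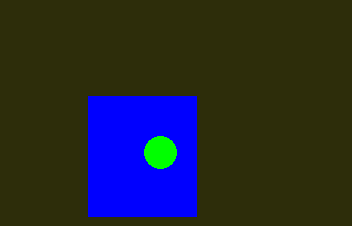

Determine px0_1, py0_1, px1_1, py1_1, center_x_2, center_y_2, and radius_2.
px0_1 = 88, py0_1 = 96, px1_1 = 196, py1_1 = 216, center_x_2 = 160, center_y_2 = 152, radius_2 = 16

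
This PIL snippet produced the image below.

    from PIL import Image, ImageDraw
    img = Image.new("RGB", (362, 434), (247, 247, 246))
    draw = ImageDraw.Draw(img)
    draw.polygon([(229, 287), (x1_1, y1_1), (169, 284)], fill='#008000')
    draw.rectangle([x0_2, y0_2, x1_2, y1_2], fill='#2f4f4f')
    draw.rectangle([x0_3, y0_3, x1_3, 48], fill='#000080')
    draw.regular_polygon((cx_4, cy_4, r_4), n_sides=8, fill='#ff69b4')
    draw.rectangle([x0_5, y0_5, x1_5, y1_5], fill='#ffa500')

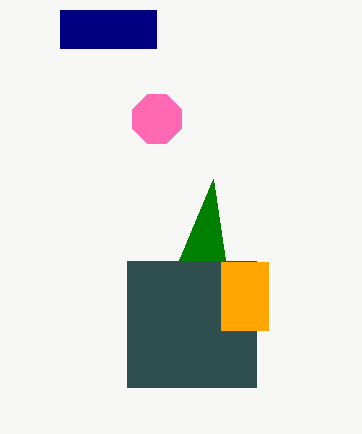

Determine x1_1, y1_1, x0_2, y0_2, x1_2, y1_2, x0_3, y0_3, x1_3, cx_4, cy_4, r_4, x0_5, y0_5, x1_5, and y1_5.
x1_1 = 213; y1_1 = 179; x0_2 = 127; y0_2 = 261; x1_2 = 256; y1_2 = 387; x0_3 = 60; y0_3 = 10; x1_3 = 156; cx_4 = 157; cy_4 = 119; r_4 = 26; x0_5 = 221; y0_5 = 262; x1_5 = 268; y1_5 = 330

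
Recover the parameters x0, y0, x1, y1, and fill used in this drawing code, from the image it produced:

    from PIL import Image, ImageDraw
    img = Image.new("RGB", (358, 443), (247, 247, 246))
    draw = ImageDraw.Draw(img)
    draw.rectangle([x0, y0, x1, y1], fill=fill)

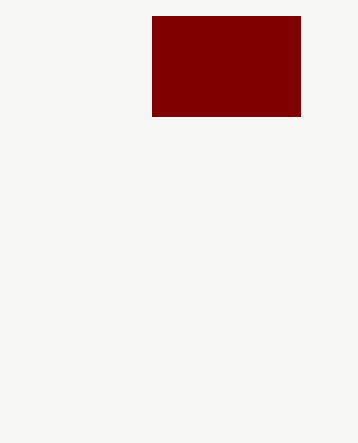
x0 = 152
y0 = 16
x1 = 300
y1 = 116
fill = 'maroon'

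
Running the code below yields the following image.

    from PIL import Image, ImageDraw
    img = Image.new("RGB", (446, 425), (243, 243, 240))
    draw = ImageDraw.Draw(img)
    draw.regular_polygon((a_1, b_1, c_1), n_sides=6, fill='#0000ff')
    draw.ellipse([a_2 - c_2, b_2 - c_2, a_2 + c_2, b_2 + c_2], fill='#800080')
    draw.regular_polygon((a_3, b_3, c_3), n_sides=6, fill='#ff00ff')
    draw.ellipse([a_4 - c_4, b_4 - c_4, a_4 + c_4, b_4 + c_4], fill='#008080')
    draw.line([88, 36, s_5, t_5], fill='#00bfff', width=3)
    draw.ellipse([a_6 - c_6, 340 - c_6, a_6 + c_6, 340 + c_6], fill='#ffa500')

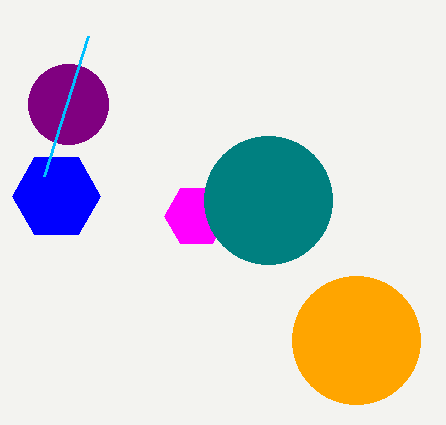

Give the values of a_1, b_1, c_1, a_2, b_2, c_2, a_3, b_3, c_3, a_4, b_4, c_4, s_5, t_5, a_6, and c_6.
a_1 = 56, b_1 = 196, c_1 = 44, a_2 = 68, b_2 = 104, c_2 = 40, a_3 = 196, b_3 = 216, c_3 = 32, a_4 = 268, b_4 = 200, c_4 = 64, s_5 = 44, t_5 = 176, a_6 = 356, c_6 = 64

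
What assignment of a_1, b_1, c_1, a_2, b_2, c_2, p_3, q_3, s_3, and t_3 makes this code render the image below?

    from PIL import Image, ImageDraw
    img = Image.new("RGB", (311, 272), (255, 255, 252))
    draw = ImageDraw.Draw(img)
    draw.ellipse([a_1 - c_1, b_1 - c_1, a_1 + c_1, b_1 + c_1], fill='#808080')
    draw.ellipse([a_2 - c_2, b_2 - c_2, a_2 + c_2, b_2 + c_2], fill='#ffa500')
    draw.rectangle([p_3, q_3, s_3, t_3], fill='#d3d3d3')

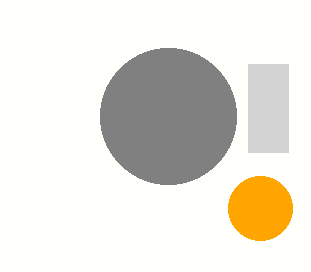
a_1 = 168; b_1 = 116; c_1 = 68; a_2 = 260; b_2 = 208; c_2 = 32; p_3 = 248; q_3 = 64; s_3 = 288; t_3 = 152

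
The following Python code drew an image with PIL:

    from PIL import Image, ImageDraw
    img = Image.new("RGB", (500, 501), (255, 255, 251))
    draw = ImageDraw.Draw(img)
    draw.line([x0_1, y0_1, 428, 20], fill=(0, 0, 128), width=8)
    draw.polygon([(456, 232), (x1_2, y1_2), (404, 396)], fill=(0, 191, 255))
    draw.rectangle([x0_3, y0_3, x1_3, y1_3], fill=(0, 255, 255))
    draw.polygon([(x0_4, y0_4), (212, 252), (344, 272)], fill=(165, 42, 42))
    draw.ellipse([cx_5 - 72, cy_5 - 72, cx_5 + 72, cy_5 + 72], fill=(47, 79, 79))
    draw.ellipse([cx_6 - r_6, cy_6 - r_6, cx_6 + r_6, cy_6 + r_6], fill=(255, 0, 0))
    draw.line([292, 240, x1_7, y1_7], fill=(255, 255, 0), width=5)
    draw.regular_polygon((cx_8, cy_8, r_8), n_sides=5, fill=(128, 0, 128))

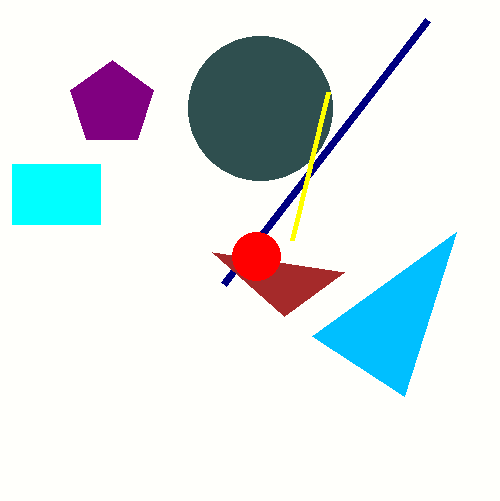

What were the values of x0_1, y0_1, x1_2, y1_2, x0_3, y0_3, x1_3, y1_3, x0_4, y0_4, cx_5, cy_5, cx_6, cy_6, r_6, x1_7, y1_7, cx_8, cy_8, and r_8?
x0_1 = 224; y0_1 = 284; x1_2 = 312; y1_2 = 336; x0_3 = 12; y0_3 = 164; x1_3 = 100; y1_3 = 224; x0_4 = 284; y0_4 = 316; cx_5 = 260; cy_5 = 108; cx_6 = 256; cy_6 = 256; r_6 = 24; x1_7 = 328; y1_7 = 92; cx_8 = 112; cy_8 = 104; r_8 = 44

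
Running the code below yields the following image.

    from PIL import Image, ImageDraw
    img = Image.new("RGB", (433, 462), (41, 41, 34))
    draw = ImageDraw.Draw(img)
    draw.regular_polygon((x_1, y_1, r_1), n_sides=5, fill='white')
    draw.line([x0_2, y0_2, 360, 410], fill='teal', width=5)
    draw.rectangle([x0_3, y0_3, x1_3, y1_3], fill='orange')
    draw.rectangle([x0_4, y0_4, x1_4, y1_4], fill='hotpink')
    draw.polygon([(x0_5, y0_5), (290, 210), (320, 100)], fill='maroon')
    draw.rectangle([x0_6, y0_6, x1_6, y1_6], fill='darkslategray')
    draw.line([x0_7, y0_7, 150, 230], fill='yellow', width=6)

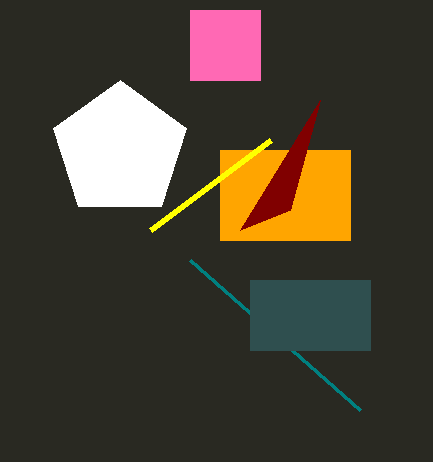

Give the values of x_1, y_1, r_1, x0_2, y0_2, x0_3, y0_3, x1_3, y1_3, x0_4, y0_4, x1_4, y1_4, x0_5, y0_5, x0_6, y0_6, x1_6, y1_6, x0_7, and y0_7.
x_1 = 120, y_1 = 150, r_1 = 70, x0_2 = 190, y0_2 = 260, x0_3 = 220, y0_3 = 150, x1_3 = 350, y1_3 = 240, x0_4 = 190, y0_4 = 10, x1_4 = 260, y1_4 = 80, x0_5 = 240, y0_5 = 230, x0_6 = 250, y0_6 = 280, x1_6 = 370, y1_6 = 350, x0_7 = 270, y0_7 = 140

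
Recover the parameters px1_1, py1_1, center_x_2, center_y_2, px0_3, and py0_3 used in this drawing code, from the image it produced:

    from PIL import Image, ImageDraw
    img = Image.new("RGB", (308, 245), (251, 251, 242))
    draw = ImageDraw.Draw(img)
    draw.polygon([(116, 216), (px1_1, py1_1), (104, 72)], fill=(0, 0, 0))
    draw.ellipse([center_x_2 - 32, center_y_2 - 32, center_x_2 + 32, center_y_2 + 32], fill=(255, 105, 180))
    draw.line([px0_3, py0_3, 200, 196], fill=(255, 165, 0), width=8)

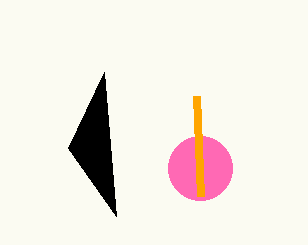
px1_1 = 68, py1_1 = 148, center_x_2 = 200, center_y_2 = 168, px0_3 = 196, py0_3 = 96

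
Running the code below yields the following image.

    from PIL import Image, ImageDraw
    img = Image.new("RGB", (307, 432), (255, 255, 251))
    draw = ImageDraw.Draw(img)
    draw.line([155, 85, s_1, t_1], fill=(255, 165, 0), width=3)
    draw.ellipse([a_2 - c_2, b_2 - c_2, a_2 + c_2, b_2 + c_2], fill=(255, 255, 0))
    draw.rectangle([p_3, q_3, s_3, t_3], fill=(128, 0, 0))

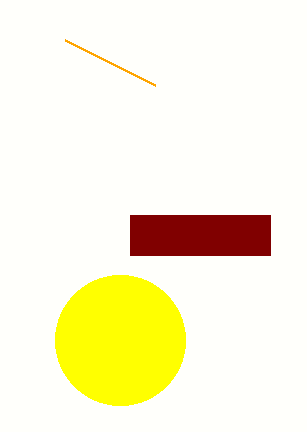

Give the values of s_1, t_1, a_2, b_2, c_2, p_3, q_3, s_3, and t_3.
s_1 = 65; t_1 = 40; a_2 = 120; b_2 = 340; c_2 = 65; p_3 = 130; q_3 = 215; s_3 = 270; t_3 = 255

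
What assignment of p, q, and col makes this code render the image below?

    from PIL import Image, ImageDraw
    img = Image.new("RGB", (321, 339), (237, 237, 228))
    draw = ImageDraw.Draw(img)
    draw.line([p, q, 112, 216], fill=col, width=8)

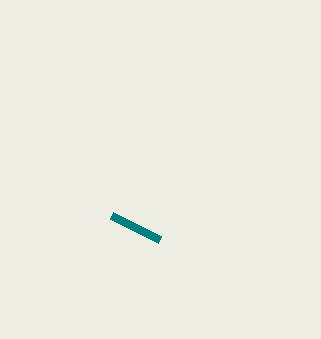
p = 160, q = 240, col = 'teal'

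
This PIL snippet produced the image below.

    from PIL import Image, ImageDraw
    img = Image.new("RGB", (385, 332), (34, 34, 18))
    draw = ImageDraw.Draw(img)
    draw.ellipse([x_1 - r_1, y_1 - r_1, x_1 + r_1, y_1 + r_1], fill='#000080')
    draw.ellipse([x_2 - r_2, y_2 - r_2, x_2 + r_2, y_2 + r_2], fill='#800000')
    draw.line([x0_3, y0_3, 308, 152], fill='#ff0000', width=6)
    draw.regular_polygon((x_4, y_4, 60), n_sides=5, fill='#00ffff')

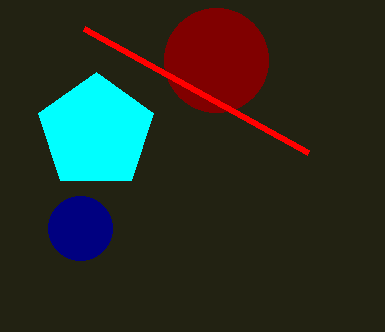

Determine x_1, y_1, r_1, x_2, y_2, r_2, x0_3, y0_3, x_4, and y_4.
x_1 = 80; y_1 = 228; r_1 = 32; x_2 = 216; y_2 = 60; r_2 = 52; x0_3 = 84; y0_3 = 28; x_4 = 96; y_4 = 132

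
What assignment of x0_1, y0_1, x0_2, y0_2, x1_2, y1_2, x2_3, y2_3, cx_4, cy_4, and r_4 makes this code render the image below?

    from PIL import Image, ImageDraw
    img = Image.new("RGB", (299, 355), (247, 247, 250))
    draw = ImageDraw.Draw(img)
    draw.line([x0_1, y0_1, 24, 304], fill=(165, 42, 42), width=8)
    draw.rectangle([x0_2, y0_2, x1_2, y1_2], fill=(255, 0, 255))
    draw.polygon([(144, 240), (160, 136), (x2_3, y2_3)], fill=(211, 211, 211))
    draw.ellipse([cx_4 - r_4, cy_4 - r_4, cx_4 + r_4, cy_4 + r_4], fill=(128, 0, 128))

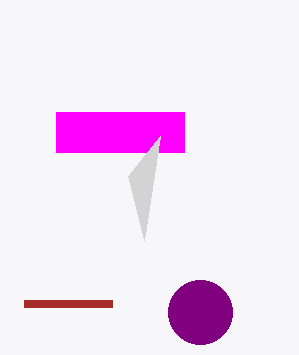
x0_1 = 112, y0_1 = 304, x0_2 = 56, y0_2 = 112, x1_2 = 184, y1_2 = 152, x2_3 = 128, y2_3 = 176, cx_4 = 200, cy_4 = 312, r_4 = 32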